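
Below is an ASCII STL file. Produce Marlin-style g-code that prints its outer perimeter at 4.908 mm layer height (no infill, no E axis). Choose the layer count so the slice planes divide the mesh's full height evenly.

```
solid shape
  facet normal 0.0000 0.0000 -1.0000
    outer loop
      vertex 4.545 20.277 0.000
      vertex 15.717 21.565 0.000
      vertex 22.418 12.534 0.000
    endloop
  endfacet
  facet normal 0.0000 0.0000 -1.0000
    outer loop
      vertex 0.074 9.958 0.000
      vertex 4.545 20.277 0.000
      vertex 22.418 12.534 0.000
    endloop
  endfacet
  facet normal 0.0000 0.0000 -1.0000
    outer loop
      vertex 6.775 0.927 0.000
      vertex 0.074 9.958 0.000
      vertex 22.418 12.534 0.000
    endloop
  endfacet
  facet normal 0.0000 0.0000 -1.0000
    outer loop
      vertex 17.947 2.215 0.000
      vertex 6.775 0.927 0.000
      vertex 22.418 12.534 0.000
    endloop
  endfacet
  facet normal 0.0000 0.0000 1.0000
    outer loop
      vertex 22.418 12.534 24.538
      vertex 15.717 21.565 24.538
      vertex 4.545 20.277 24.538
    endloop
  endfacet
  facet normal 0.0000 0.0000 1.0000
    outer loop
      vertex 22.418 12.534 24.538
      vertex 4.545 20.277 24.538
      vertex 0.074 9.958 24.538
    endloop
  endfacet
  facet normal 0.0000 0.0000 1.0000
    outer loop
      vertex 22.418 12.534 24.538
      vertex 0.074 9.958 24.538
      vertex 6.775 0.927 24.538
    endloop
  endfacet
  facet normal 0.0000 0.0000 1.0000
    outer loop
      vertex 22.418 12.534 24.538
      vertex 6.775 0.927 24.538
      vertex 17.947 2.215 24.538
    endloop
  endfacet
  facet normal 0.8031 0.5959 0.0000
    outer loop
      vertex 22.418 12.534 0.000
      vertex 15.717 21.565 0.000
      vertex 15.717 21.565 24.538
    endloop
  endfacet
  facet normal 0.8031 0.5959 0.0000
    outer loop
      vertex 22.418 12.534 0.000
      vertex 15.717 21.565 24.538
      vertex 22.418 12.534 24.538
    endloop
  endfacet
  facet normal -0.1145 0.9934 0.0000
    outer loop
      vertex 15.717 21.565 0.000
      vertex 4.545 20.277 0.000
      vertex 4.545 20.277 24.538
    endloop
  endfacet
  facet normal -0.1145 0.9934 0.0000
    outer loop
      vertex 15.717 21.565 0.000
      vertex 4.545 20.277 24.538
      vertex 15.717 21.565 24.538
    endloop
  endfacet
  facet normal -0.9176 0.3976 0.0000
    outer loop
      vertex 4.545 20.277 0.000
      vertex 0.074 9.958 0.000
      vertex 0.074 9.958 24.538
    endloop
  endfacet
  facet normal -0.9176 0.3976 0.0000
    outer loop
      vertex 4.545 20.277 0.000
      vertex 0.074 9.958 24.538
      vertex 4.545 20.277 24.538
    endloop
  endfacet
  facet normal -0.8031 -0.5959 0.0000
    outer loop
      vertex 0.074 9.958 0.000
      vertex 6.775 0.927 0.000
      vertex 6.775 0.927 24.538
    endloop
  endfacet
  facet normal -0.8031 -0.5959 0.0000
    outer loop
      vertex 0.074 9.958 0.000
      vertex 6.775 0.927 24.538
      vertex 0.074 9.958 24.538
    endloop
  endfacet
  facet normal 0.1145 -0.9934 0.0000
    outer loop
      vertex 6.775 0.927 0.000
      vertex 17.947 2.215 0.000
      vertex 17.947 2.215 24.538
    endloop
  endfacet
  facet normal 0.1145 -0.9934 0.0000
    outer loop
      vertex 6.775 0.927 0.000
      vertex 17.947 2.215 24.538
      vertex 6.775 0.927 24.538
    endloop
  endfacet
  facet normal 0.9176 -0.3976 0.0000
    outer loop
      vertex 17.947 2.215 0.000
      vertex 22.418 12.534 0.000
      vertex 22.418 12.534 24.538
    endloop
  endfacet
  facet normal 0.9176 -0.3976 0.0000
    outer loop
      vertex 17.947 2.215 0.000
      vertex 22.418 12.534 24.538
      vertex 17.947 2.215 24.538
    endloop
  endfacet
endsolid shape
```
; perimeter-only toolpath
G21 ; units = mm
G90 ; absolute positioning
G28 ; home
; layer 1
G0 Z4.908
G0 X22.418 Y12.534
G1 X15.717 Y21.565
G1 X4.545 Y20.277
G1 X0.074 Y9.958
G1 X6.775 Y0.927
G1 X17.947 Y2.215
G1 X22.418 Y12.534
; layer 2
G0 Z9.815
G0 X22.418 Y12.534
G1 X15.717 Y21.565
G1 X4.545 Y20.277
G1 X0.074 Y9.958
G1 X6.775 Y0.927
G1 X17.947 Y2.215
G1 X22.418 Y12.534
; layer 3
G0 Z14.723
G0 X22.418 Y12.534
G1 X15.717 Y21.565
G1 X4.545 Y20.277
G1 X0.074 Y9.958
G1 X6.775 Y0.927
G1 X17.947 Y2.215
G1 X22.418 Y12.534
; layer 4
G0 Z19.630
G0 X22.418 Y12.534
G1 X15.717 Y21.565
G1 X4.545 Y20.277
G1 X0.074 Y9.958
G1 X6.775 Y0.927
G1 X17.947 Y2.215
G1 X22.418 Y12.534
; layer 5
G0 Z24.538
G0 X22.418 Y12.534
G1 X15.717 Y21.565
G1 X4.545 Y20.277
G1 X0.074 Y9.958
G1 X6.775 Y0.927
G1 X17.947 Y2.215
G1 X22.418 Y12.534
M2 ; end

The solid is a regular 6-sided prism (a cylinder approximated with 6 flat sides), circumscribed radius ≈ 11.2 mm, height ≈ 24.5 mm. Slicing at Δz = 4.908 mm — 5 equal slices spanning the solid's height, so layer i sits at z = i·h/5 — gives 5 non-empty perimeters. Each is a 6-segment closed polygon; G0 lifts to the layer z and rapids to the start vertex, then G1 traces the edges.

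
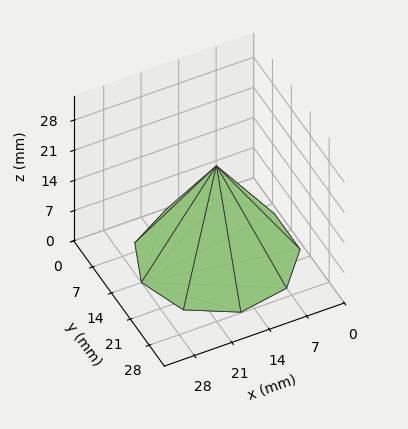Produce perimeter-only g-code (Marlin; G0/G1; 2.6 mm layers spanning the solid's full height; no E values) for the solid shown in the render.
Reading the render: the shape is a regular 9-sided pyramid, base circumscribed radius ≈ 14 mm, apex at z ≈ 21 mm (dimensions read to the nearest mm from the axis ticks). For the g-code, the solid's height is divided into equal slices at the stated Δz and each level perimeter traced with G1 moves after a G0 lift.

; perimeter-only toolpath
G21 ; units = mm
G90 ; absolute positioning
G28 ; home
; layer 1
G0 Z2.6
G0 X26.2 Y14.0
G1 X23.4 Y21.9
G1 X16.1 Y26.1
G1 X7.9 Y24.6
G1 X2.5 Y18.2
G1 X2.5 Y9.8
G1 X7.9 Y3.4
G1 X16.1 Y1.9
G1 X23.4 Y6.1
G1 X26.2 Y14.0
; layer 2
G0 Z5.2
G0 X24.5 Y14.0
G1 X22.0 Y20.8
G1 X15.8 Y24.4
G1 X8.8 Y23.1
G1 X4.1 Y17.6
G1 X4.1 Y10.4
G1 X8.8 Y4.9
G1 X15.8 Y3.6
G1 X22.0 Y7.2
G1 X24.5 Y14.0
; layer 3
G0 Z7.9
G0 X22.8 Y14.0
G1 X20.7 Y19.6
G1 X15.5 Y22.6
G1 X9.6 Y21.6
G1 X5.8 Y17.0
G1 X5.8 Y11.0
G1 X9.6 Y6.4
G1 X15.5 Y5.4
G1 X20.7 Y8.4
G1 X22.8 Y14.0
; layer 4
G0 Z10.5
G0 X21.0 Y14.0
G1 X19.4 Y18.5
G1 X15.2 Y20.9
G1 X10.5 Y20.1
G1 X7.4 Y16.4
G1 X7.4 Y11.6
G1 X10.5 Y8.0
G1 X15.2 Y7.1
G1 X19.4 Y9.5
G1 X21.0 Y14.0
; layer 5
G0 Z13.1
G0 X19.2 Y14.0
G1 X18.0 Y17.4
G1 X14.9 Y19.2
G1 X11.4 Y18.5
G1 X9.1 Y15.8
G1 X9.1 Y12.2
G1 X11.4 Y9.5
G1 X14.9 Y8.8
G1 X18.0 Y10.6
G1 X19.2 Y14.0
; layer 6
G0 Z15.8
G0 X17.5 Y14.0
G1 X16.7 Y16.2
G1 X14.6 Y17.4
G1 X12.2 Y17.0
G1 X10.7 Y15.2
G1 X10.7 Y12.8
G1 X12.2 Y11.0
G1 X14.6 Y10.6
G1 X16.7 Y11.8
G1 X17.5 Y14.0
; layer 7
G0 Z18.4
G0 X15.8 Y14.0
G1 X15.3 Y15.1
G1 X14.3 Y15.7
G1 X13.1 Y15.5
G1 X12.3 Y14.6
G1 X12.3 Y13.4
G1 X13.1 Y12.5
G1 X14.3 Y12.3
G1 X15.3 Y12.9
G1 X15.8 Y14.0
M2 ; end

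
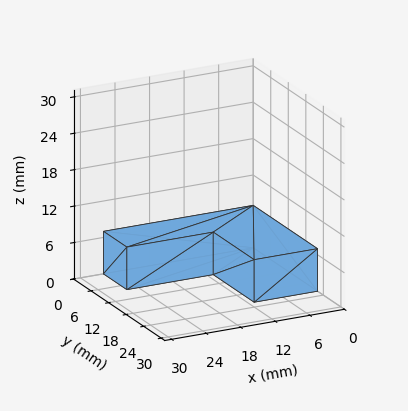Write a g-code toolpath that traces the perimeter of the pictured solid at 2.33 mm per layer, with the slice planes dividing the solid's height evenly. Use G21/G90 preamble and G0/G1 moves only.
Reading the render: the shape is an L-shaped prism: outer 26 × 22 mm, arm thicknesses ≈ 8 mm (horizontal) and 11 mm (vertical), extruded 7 mm in z (dimensions read to the nearest mm from the axis ticks). For the g-code, the solid's height is divided into equal slices at the stated Δz and each level perimeter traced with G1 moves after a G0 lift.

; perimeter-only toolpath
G21 ; units = mm
G90 ; absolute positioning
G28 ; home
; layer 1
G0 Z2.33
G0 X0.00 Y0.00
G1 X26.00 Y0.00
G1 X26.00 Y8.00
G1 X11.00 Y8.00
G1 X11.00 Y22.00
G1 X0.00 Y22.00
G1 X0.00 Y0.00
; layer 2
G0 Z4.67
G0 X0.00 Y0.00
G1 X26.00 Y0.00
G1 X26.00 Y8.00
G1 X11.00 Y8.00
G1 X11.00 Y22.00
G1 X0.00 Y22.00
G1 X0.00 Y0.00
; layer 3
G0 Z7.00
G0 X0.00 Y0.00
G1 X26.00 Y0.00
G1 X26.00 Y8.00
G1 X11.00 Y8.00
G1 X11.00 Y22.00
G1 X0.00 Y22.00
G1 X0.00 Y0.00
M2 ; end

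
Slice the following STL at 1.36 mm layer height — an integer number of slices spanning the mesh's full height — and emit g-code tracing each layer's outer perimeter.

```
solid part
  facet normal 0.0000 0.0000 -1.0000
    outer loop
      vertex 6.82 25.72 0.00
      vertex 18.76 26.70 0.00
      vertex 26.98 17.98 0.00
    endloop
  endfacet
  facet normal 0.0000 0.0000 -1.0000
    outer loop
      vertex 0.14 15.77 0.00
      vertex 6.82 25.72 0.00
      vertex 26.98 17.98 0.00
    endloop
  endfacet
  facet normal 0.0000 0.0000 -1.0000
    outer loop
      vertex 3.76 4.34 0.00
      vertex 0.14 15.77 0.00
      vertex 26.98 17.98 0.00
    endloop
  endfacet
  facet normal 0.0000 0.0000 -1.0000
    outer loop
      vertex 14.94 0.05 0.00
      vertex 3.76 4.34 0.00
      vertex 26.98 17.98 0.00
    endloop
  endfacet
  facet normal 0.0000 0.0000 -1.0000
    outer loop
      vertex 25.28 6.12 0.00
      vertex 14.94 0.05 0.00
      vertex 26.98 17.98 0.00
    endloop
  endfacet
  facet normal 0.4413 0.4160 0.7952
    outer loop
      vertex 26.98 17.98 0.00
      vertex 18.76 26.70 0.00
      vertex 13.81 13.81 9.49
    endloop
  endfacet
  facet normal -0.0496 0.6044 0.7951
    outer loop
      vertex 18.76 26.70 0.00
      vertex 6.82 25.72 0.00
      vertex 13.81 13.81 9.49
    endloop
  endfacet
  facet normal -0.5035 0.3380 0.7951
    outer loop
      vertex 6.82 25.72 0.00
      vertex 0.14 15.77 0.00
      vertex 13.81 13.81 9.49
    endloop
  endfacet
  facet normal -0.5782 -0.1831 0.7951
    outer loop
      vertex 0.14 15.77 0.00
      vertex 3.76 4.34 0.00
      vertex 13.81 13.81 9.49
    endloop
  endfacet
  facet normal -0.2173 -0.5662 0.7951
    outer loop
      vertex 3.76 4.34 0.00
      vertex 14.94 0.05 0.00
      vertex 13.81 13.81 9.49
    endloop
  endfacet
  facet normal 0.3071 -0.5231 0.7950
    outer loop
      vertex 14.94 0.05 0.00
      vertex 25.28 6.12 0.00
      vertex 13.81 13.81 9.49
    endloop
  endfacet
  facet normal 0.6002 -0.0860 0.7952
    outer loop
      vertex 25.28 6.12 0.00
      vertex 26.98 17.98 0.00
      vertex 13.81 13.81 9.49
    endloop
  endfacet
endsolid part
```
; perimeter-only toolpath
G21 ; units = mm
G90 ; absolute positioning
G28 ; home
; layer 1
G0 Z1.36
G0 X25.10 Y17.38
G1 X18.05 Y24.86
G1 X7.82 Y24.02
G1 X2.09 Y15.49
G1 X5.20 Y5.69
G1 X14.78 Y2.02
G1 X23.64 Y7.22
G1 X25.10 Y17.38
; layer 2
G0 Z2.71
G0 X23.22 Y16.79
G1 X17.35 Y23.02
G1 X8.82 Y22.32
G1 X4.05 Y15.21
G1 X6.63 Y7.05
G1 X14.62 Y3.98
G1 X22.00 Y8.32
G1 X23.22 Y16.79
; layer 3
G0 Z4.07
G0 X21.34 Y16.19
G1 X16.64 Y21.18
G1 X9.82 Y20.62
G1 X6.00 Y14.93
G1 X8.07 Y8.40
G1 X14.46 Y5.95
G1 X20.36 Y9.42
G1 X21.34 Y16.19
; layer 4
G0 Z5.42
G0 X19.45 Y15.60
G1 X15.93 Y19.33
G1 X10.81 Y18.91
G1 X7.95 Y14.65
G1 X9.50 Y9.75
G1 X14.29 Y7.91
G1 X18.73 Y10.51
G1 X19.45 Y15.60
; layer 5
G0 Z6.78
G0 X17.57 Y15.00
G1 X15.22 Y17.49
G1 X11.81 Y17.21
G1 X9.90 Y14.37
G1 X10.94 Y11.10
G1 X14.13 Y9.88
G1 X17.09 Y11.61
G1 X17.57 Y15.00
; layer 6
G0 Z8.13
G0 X15.69 Y14.41
G1 X14.52 Y15.65
G1 X12.81 Y15.51
G1 X11.86 Y14.09
G1 X12.37 Y12.46
G1 X13.97 Y11.84
G1 X15.45 Y12.71
G1 X15.69 Y14.41
M2 ; end

The solid is a regular 7-sided pyramid, base circumscribed radius ≈ 13.8 mm, apex at z ≈ 9.49 mm. Slicing at Δz = 1.36 mm — 7 equal slices spanning the solid's height, so layer i sits at z = i·h/7 — gives 6 non-empty perimeters. Each is a 7-segment closed polygon; G0 lifts to the layer z and rapids to the start vertex, then G1 traces the edges. The cross-section shrinks linearly with z (the slice at the apex is degenerate and omitted).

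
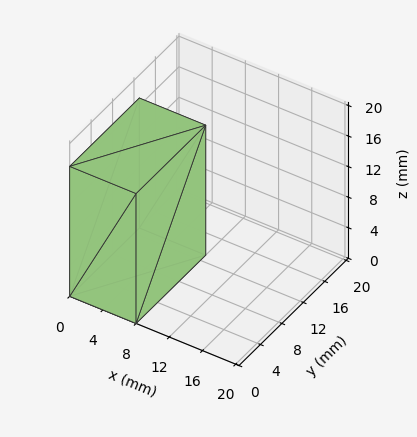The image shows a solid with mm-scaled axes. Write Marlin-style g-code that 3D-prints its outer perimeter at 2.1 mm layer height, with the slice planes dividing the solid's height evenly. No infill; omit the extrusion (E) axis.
Reading the render: the shape is a rectangular box, roughly 8 × 13 mm footprint and 17 mm tall (dimensions read to the nearest mm from the axis ticks). For the g-code, the solid's height is divided into equal slices at the stated Δz and each level perimeter traced with G1 moves after a G0 lift.

; perimeter-only toolpath
G21 ; units = mm
G90 ; absolute positioning
G28 ; home
; layer 1
G0 Z2.1
G0 X0.0 Y0.0
G1 X8.0 Y0.0
G1 X8.0 Y13.0
G1 X0.0 Y13.0
G1 X0.0 Y0.0
; layer 2
G0 Z4.2
G0 X0.0 Y0.0
G1 X8.0 Y0.0
G1 X8.0 Y13.0
G1 X0.0 Y13.0
G1 X0.0 Y0.0
; layer 3
G0 Z6.4
G0 X0.0 Y0.0
G1 X8.0 Y0.0
G1 X8.0 Y13.0
G1 X0.0 Y13.0
G1 X0.0 Y0.0
; layer 4
G0 Z8.5
G0 X0.0 Y0.0
G1 X8.0 Y0.0
G1 X8.0 Y13.0
G1 X0.0 Y13.0
G1 X0.0 Y0.0
; layer 5
G0 Z10.6
G0 X0.0 Y0.0
G1 X8.0 Y0.0
G1 X8.0 Y13.0
G1 X0.0 Y13.0
G1 X0.0 Y0.0
; layer 6
G0 Z12.8
G0 X0.0 Y0.0
G1 X8.0 Y0.0
G1 X8.0 Y13.0
G1 X0.0 Y13.0
G1 X0.0 Y0.0
; layer 7
G0 Z14.9
G0 X0.0 Y0.0
G1 X8.0 Y0.0
G1 X8.0 Y13.0
G1 X0.0 Y13.0
G1 X0.0 Y0.0
; layer 8
G0 Z17.0
G0 X0.0 Y0.0
G1 X8.0 Y0.0
G1 X8.0 Y13.0
G1 X0.0 Y13.0
G1 X0.0 Y0.0
M2 ; end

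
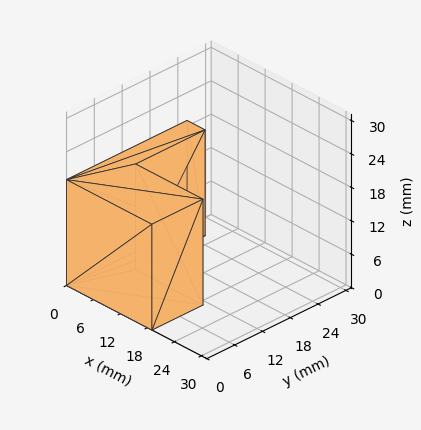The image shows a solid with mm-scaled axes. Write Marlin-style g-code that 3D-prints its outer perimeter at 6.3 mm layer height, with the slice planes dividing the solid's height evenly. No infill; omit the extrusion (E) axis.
Reading the render: the shape is an L-shaped prism: outer 19 × 26 mm, arm thicknesses ≈ 11 mm (horizontal) and 4 mm (vertical), extruded 19 mm in z (dimensions read to the nearest mm from the axis ticks). For the g-code, the solid's height is divided into equal slices at the stated Δz and each level perimeter traced with G1 moves after a G0 lift.

; perimeter-only toolpath
G21 ; units = mm
G90 ; absolute positioning
G28 ; home
; layer 1
G0 Z6.3
G0 X0.0 Y0.0
G1 X19.0 Y0.0
G1 X19.0 Y11.0
G1 X4.0 Y11.0
G1 X4.0 Y26.0
G1 X0.0 Y26.0
G1 X0.0 Y0.0
; layer 2
G0 Z12.7
G0 X0.0 Y0.0
G1 X19.0 Y0.0
G1 X19.0 Y11.0
G1 X4.0 Y11.0
G1 X4.0 Y26.0
G1 X0.0 Y26.0
G1 X0.0 Y0.0
; layer 3
G0 Z19.0
G0 X0.0 Y0.0
G1 X19.0 Y0.0
G1 X19.0 Y11.0
G1 X4.0 Y11.0
G1 X4.0 Y26.0
G1 X0.0 Y26.0
G1 X0.0 Y0.0
M2 ; end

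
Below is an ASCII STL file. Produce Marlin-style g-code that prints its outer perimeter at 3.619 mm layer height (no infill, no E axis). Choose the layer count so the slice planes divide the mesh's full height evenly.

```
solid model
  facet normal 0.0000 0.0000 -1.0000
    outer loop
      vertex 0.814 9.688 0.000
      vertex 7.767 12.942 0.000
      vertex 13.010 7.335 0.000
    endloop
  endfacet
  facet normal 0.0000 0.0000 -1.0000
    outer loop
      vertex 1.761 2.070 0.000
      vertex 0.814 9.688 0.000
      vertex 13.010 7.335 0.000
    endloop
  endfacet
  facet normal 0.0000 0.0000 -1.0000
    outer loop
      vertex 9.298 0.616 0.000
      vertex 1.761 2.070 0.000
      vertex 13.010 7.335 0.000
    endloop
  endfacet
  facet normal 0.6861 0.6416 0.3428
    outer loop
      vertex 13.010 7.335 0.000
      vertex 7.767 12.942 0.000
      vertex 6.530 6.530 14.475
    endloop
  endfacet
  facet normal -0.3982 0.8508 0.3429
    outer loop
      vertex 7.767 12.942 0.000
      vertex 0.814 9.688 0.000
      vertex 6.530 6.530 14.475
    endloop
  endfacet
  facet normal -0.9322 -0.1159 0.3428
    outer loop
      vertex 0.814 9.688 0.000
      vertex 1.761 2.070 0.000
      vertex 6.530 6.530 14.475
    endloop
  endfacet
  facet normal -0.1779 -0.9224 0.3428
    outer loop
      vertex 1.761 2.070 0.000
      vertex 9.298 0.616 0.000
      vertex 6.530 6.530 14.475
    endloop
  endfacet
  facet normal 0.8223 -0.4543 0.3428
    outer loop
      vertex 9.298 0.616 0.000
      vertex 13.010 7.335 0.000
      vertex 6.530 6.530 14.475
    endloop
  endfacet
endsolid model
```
; perimeter-only toolpath
G21 ; units = mm
G90 ; absolute positioning
G28 ; home
; layer 1
G0 Z3.619
G0 X11.390 Y7.134
G1 X7.458 Y11.339
G1 X2.243 Y8.899
G1 X2.953 Y3.185
G1 X8.606 Y2.095
G1 X11.390 Y7.134
; layer 2
G0 Z7.237
G0 X9.770 Y6.933
G1 X7.149 Y9.736
G1 X3.672 Y8.109
G1 X4.146 Y4.300
G1 X7.914 Y3.573
G1 X9.770 Y6.933
; layer 3
G0 Z10.856
G0 X8.150 Y6.731
G1 X6.839 Y8.133
G1 X5.101 Y7.319
G1 X5.338 Y5.415
G1 X7.222 Y5.051
G1 X8.150 Y6.731
M2 ; end

The solid is a regular 5-sided pyramid, base circumscribed radius ≈ 6.53 mm, apex at z ≈ 14.5 mm. Slicing at Δz = 3.619 mm — 4 equal slices spanning the solid's height, so layer i sits at z = i·h/4 — gives 3 non-empty perimeters. Each is a 5-segment closed polygon; G0 lifts to the layer z and rapids to the start vertex, then G1 traces the edges. The cross-section shrinks linearly with z (the slice at the apex is degenerate and omitted).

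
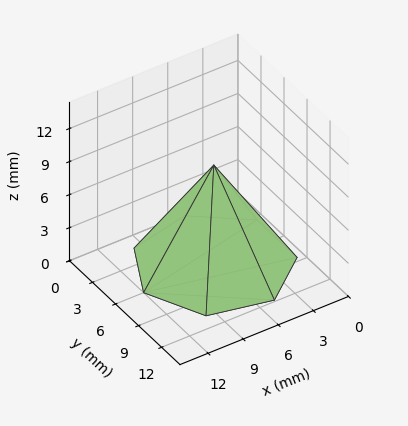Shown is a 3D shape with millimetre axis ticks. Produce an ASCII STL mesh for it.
Reading the render: the shape is a regular 7-sided pyramid, base circumscribed radius ≈ 6 mm, apex at z ≈ 9 mm (dimensions read to the nearest mm from the axis ticks). For the STL, each face is triangulated and given an outward normal.

solid part
  facet normal 0.0000 0.0000 -1.0000
    outer loop
      vertex 4.66 11.85 0.00
      vertex 9.74 10.69 0.00
      vertex 12.00 6.00 0.00
    endloop
  endfacet
  facet normal 0.0000 0.0000 -1.0000
    outer loop
      vertex 0.59 8.60 0.00
      vertex 4.66 11.85 0.00
      vertex 12.00 6.00 0.00
    endloop
  endfacet
  facet normal 0.0000 0.0000 -1.0000
    outer loop
      vertex 0.59 3.40 0.00
      vertex 0.59 8.60 0.00
      vertex 12.00 6.00 0.00
    endloop
  endfacet
  facet normal 0.0000 0.0000 -1.0000
    outer loop
      vertex 4.66 0.15 0.00
      vertex 0.59 3.40 0.00
      vertex 12.00 6.00 0.00
    endloop
  endfacet
  facet normal 0.0000 0.0000 -1.0000
    outer loop
      vertex 9.74 1.31 0.00
      vertex 4.66 0.15 0.00
      vertex 12.00 6.00 0.00
    endloop
  endfacet
  facet normal 0.7723 0.3721 0.5149
    outer loop
      vertex 12.00 6.00 0.00
      vertex 9.74 10.69 0.00
      vertex 6.00 6.00 9.00
    endloop
  endfacet
  facet normal 0.1908 0.8358 0.5148
    outer loop
      vertex 9.74 10.69 0.00
      vertex 4.66 11.85 0.00
      vertex 6.00 6.00 9.00
    endloop
  endfacet
  facet normal -0.5349 0.6698 0.5150
    outer loop
      vertex 4.66 11.85 0.00
      vertex 0.59 8.60 0.00
      vertex 6.00 6.00 9.00
    endloop
  endfacet
  facet normal -0.8571 0.0000 0.5152
    outer loop
      vertex 0.59 8.60 0.00
      vertex 0.59 3.40 0.00
      vertex 6.00 6.00 9.00
    endloop
  endfacet
  facet normal -0.5349 -0.6698 0.5150
    outer loop
      vertex 0.59 3.40 0.00
      vertex 4.66 0.15 0.00
      vertex 6.00 6.00 9.00
    endloop
  endfacet
  facet normal 0.1908 -0.8358 0.5148
    outer loop
      vertex 4.66 0.15 0.00
      vertex 9.74 1.31 0.00
      vertex 6.00 6.00 9.00
    endloop
  endfacet
  facet normal 0.7723 -0.3721 0.5149
    outer loop
      vertex 9.74 1.31 0.00
      vertex 12.00 6.00 0.00
      vertex 6.00 6.00 9.00
    endloop
  endfacet
endsolid part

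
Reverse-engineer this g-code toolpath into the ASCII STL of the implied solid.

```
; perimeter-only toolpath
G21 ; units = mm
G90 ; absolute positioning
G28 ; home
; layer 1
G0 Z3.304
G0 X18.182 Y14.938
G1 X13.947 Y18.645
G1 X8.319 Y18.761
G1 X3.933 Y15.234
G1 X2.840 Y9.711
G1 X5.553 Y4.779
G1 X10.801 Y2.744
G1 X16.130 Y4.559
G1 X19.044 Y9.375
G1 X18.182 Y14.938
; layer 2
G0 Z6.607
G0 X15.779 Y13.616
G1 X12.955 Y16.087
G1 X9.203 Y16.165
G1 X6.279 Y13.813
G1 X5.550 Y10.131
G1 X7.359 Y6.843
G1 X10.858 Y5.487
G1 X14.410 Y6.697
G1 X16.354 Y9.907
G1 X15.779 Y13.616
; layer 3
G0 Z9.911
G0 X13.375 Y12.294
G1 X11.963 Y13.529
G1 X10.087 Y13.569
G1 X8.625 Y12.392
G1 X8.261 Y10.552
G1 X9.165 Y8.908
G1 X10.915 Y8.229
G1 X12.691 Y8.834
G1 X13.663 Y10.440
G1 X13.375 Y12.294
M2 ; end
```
solid part
  facet normal 0.0000 0.0000 -1.0000
    outer loop
      vertex 7.434 21.358 0.000
      vertex 14.938 21.202 0.000
      vertex 20.586 16.260 0.000
    endloop
  endfacet
  facet normal 0.0000 0.0000 -1.0000
    outer loop
      vertex 1.586 16.654 0.000
      vertex 7.434 21.358 0.000
      vertex 20.586 16.260 0.000
    endloop
  endfacet
  facet normal 0.0000 0.0000 -1.0000
    outer loop
      vertex 0.129 9.291 0.000
      vertex 1.586 16.654 0.000
      vertex 20.586 16.260 0.000
    endloop
  endfacet
  facet normal 0.0000 0.0000 -1.0000
    outer loop
      vertex 3.746 2.715 0.000
      vertex 0.129 9.291 0.000
      vertex 20.586 16.260 0.000
    endloop
  endfacet
  facet normal 0.0000 0.0000 -1.0000
    outer loop
      vertex 10.744 0.002 0.000
      vertex 3.746 2.715 0.000
      vertex 20.586 16.260 0.000
    endloop
  endfacet
  facet normal 0.0000 0.0000 -1.0000
    outer loop
      vertex 17.849 2.422 0.000
      vertex 10.744 0.002 0.000
      vertex 20.586 16.260 0.000
    endloop
  endfacet
  facet normal 0.0000 0.0000 -1.0000
    outer loop
      vertex 21.735 8.843 0.000
      vertex 17.849 2.422 0.000
      vertex 20.586 16.260 0.000
    endloop
  endfacet
  facet normal 0.5192 0.5933 0.6152
    outer loop
      vertex 20.586 16.260 0.000
      vertex 14.938 21.202 0.000
      vertex 10.972 10.972 13.214
    endloop
  endfacet
  facet normal 0.0164 0.7882 0.6152
    outer loop
      vertex 14.938 21.202 0.000
      vertex 7.434 21.358 0.000
      vertex 10.972 10.972 13.214
    endloop
  endfacet
  facet normal -0.4942 0.6143 0.6152
    outer loop
      vertex 7.434 21.358 0.000
      vertex 1.586 16.654 0.000
      vertex 10.972 10.972 13.214
    endloop
  endfacet
  facet normal -0.7734 0.1530 0.6152
    outer loop
      vertex 1.586 16.654 0.000
      vertex 0.129 9.291 0.000
      vertex 10.972 10.972 13.214
    endloop
  endfacet
  facet normal -0.6908 -0.3800 0.6152
    outer loop
      vertex 0.129 9.291 0.000
      vertex 3.746 2.715 0.000
      vertex 10.972 10.972 13.214
    endloop
  endfacet
  facet normal -0.2850 -0.7351 0.6152
    outer loop
      vertex 3.746 2.715 0.000
      vertex 10.744 0.002 0.000
      vertex 10.972 10.972 13.214
    endloop
  endfacet
  facet normal 0.2542 -0.7463 0.6152
    outer loop
      vertex 10.744 0.002 0.000
      vertex 17.849 2.422 0.000
      vertex 10.972 10.972 13.214
    endloop
  endfacet
  facet normal 0.6745 -0.4082 0.6152
    outer loop
      vertex 17.849 2.422 0.000
      vertex 21.735 8.843 0.000
      vertex 10.972 10.972 13.214
    endloop
  endfacet
  facet normal 0.7791 0.1207 0.6152
    outer loop
      vertex 21.735 8.843 0.000
      vertex 20.586 16.260 0.000
      vertex 10.972 10.972 13.214
    endloop
  endfacet
endsolid part

The G0 Z moves step by Δz≈3.304 mm. The G1 loops shrink linearly with z, so the solid tapers from its base footprint up to z≈13.2. Closing with a flat bottom cap and the tapered top and triangulating gives 16 facets — a regular 9-sided pyramid, base circumscribed radius ≈ 11 mm, apex at z ≈ 13.2 mm.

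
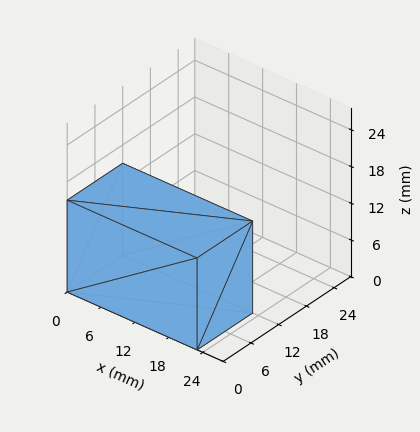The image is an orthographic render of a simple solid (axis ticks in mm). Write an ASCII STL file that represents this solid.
Reading the render: the shape is a rectangular box, roughly 23 × 12 mm footprint and 15 mm tall (dimensions read to the nearest mm from the axis ticks). For the STL, each face is triangulated and given an outward normal.

solid part
  facet normal 0.0000 0.0000 -1.0000
    outer loop
      vertex 23.00 12.00 0.00
      vertex 23.00 0.00 0.00
      vertex 0.00 0.00 0.00
    endloop
  endfacet
  facet normal 0.0000 0.0000 -1.0000
    outer loop
      vertex 0.00 12.00 0.00
      vertex 23.00 12.00 0.00
      vertex 0.00 0.00 0.00
    endloop
  endfacet
  facet normal 0.0000 0.0000 1.0000
    outer loop
      vertex 0.00 0.00 15.00
      vertex 23.00 0.00 15.00
      vertex 23.00 12.00 15.00
    endloop
  endfacet
  facet normal 0.0000 0.0000 1.0000
    outer loop
      vertex 0.00 0.00 15.00
      vertex 23.00 12.00 15.00
      vertex 0.00 12.00 15.00
    endloop
  endfacet
  facet normal 0.0000 -1.0000 0.0000
    outer loop
      vertex 0.00 0.00 0.00
      vertex 23.00 0.00 0.00
      vertex 23.00 0.00 15.00
    endloop
  endfacet
  facet normal 0.0000 -1.0000 0.0000
    outer loop
      vertex 0.00 0.00 0.00
      vertex 23.00 0.00 15.00
      vertex 0.00 0.00 15.00
    endloop
  endfacet
  facet normal 0.0000 1.0000 0.0000
    outer loop
      vertex 23.00 12.00 15.00
      vertex 23.00 12.00 0.00
      vertex 0.00 12.00 0.00
    endloop
  endfacet
  facet normal 0.0000 1.0000 0.0000
    outer loop
      vertex 0.00 12.00 15.00
      vertex 23.00 12.00 15.00
      vertex 0.00 12.00 0.00
    endloop
  endfacet
  facet normal -1.0000 0.0000 0.0000
    outer loop
      vertex 0.00 12.00 15.00
      vertex 0.00 12.00 0.00
      vertex 0.00 0.00 0.00
    endloop
  endfacet
  facet normal -1.0000 0.0000 0.0000
    outer loop
      vertex 0.00 0.00 15.00
      vertex 0.00 12.00 15.00
      vertex 0.00 0.00 0.00
    endloop
  endfacet
  facet normal 1.0000 0.0000 0.0000
    outer loop
      vertex 23.00 0.00 0.00
      vertex 23.00 12.00 0.00
      vertex 23.00 12.00 15.00
    endloop
  endfacet
  facet normal 1.0000 0.0000 0.0000
    outer loop
      vertex 23.00 0.00 0.00
      vertex 23.00 12.00 15.00
      vertex 23.00 0.00 15.00
    endloop
  endfacet
endsolid part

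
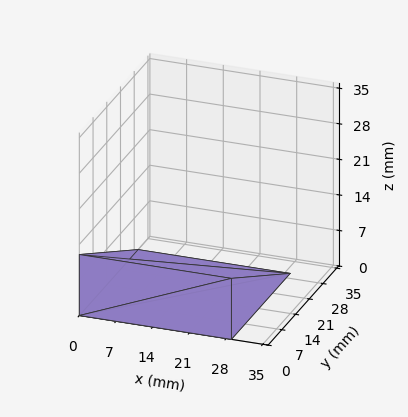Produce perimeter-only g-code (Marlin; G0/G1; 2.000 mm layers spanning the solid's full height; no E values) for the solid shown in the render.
Reading the render: the shape is a wedge (ramp): 29 × 30 mm base, rising to 12 mm along the y=0 edge and sloping linearly to z=0 at y=30 (dimensions read to the nearest mm from the axis ticks). For the g-code, the solid's height is divided into equal slices at the stated Δz and each level perimeter traced with G1 moves after a G0 lift.

; perimeter-only toolpath
G21 ; units = mm
G90 ; absolute positioning
G28 ; home
; layer 1
G0 Z2.000
G0 X0.000 Y0.000
G1 X29.000 Y0.000
G1 X29.000 Y25.000
G1 X0.000 Y25.000
G1 X0.000 Y0.000
; layer 2
G0 Z4.000
G0 X0.000 Y0.000
G1 X29.000 Y0.000
G1 X29.000 Y20.000
G1 X0.000 Y20.000
G1 X0.000 Y0.000
; layer 3
G0 Z6.000
G0 X0.000 Y0.000
G1 X29.000 Y0.000
G1 X29.000 Y15.000
G1 X0.000 Y15.000
G1 X0.000 Y0.000
; layer 4
G0 Z8.000
G0 X0.000 Y0.000
G1 X29.000 Y0.000
G1 X29.000 Y10.000
G1 X0.000 Y10.000
G1 X0.000 Y0.000
; layer 5
G0 Z10.000
G0 X0.000 Y0.000
G1 X29.000 Y0.000
G1 X29.000 Y5.000
G1 X0.000 Y5.000
G1 X0.000 Y0.000
M2 ; end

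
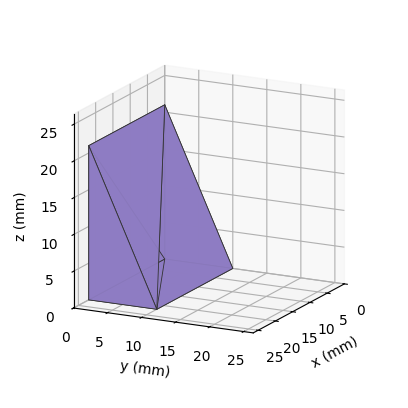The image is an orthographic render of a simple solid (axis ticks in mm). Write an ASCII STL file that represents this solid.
Reading the render: the shape is a wedge (ramp): 22 × 10 mm base, rising to 21 mm along the y=0 edge and sloping linearly to z=0 at y=10 (dimensions read to the nearest mm from the axis ticks). For the STL, each face is triangulated and given an outward normal.

solid part
  facet normal 0.0000 0.0000 -1.0000
    outer loop
      vertex 22.000 10.000 0.000
      vertex 22.000 0.000 0.000
      vertex 0.000 0.000 0.000
    endloop
  endfacet
  facet normal 0.0000 0.0000 -1.0000
    outer loop
      vertex 0.000 10.000 0.000
      vertex 22.000 10.000 0.000
      vertex 0.000 0.000 0.000
    endloop
  endfacet
  facet normal 0.0000 -1.0000 0.0000
    outer loop
      vertex 0.000 0.000 0.000
      vertex 22.000 0.000 0.000
      vertex 22.000 0.000 21.000
    endloop
  endfacet
  facet normal 0.0000 -1.0000 0.0000
    outer loop
      vertex 0.000 0.000 0.000
      vertex 22.000 0.000 21.000
      vertex 0.000 0.000 21.000
    endloop
  endfacet
  facet normal 0.0000 0.9029 0.4299
    outer loop
      vertex 0.000 0.000 21.000
      vertex 22.000 0.000 21.000
      vertex 22.000 10.000 0.000
    endloop
  endfacet
  facet normal 0.0000 0.9029 0.4299
    outer loop
      vertex 0.000 0.000 21.000
      vertex 22.000 10.000 0.000
      vertex 0.000 10.000 0.000
    endloop
  endfacet
  facet normal -1.0000 0.0000 0.0000
    outer loop
      vertex 0.000 0.000 21.000
      vertex 0.000 10.000 0.000
      vertex 0.000 0.000 0.000
    endloop
  endfacet
  facet normal 1.0000 0.0000 0.0000
    outer loop
      vertex 22.000 0.000 0.000
      vertex 22.000 10.000 0.000
      vertex 22.000 0.000 21.000
    endloop
  endfacet
endsolid part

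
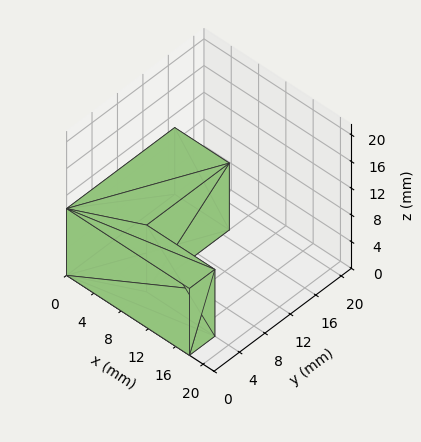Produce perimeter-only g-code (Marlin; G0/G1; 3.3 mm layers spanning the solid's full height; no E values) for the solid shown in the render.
Reading the render: the shape is an L-shaped prism: outer 18 × 17 mm, arm thicknesses ≈ 4 mm (horizontal) and 8 mm (vertical), extruded 10 mm in z (dimensions read to the nearest mm from the axis ticks). For the g-code, the solid's height is divided into equal slices at the stated Δz and each level perimeter traced with G1 moves after a G0 lift.

; perimeter-only toolpath
G21 ; units = mm
G90 ; absolute positioning
G28 ; home
; layer 1
G0 Z3.3
G0 X0.0 Y0.0
G1 X18.0 Y0.0
G1 X18.0 Y4.0
G1 X8.0 Y4.0
G1 X8.0 Y17.0
G1 X0.0 Y17.0
G1 X0.0 Y0.0
; layer 2
G0 Z6.7
G0 X0.0 Y0.0
G1 X18.0 Y0.0
G1 X18.0 Y4.0
G1 X8.0 Y4.0
G1 X8.0 Y17.0
G1 X0.0 Y17.0
G1 X0.0 Y0.0
; layer 3
G0 Z10.0
G0 X0.0 Y0.0
G1 X18.0 Y0.0
G1 X18.0 Y4.0
G1 X8.0 Y4.0
G1 X8.0 Y17.0
G1 X0.0 Y17.0
G1 X0.0 Y0.0
M2 ; end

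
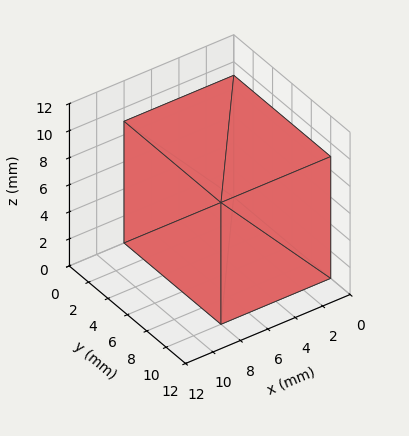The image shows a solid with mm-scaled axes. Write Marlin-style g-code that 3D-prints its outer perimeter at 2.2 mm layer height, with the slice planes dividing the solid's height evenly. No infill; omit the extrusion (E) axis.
Reading the render: the shape is a rectangular box, roughly 8 × 10 mm footprint and 9 mm tall (dimensions read to the nearest mm from the axis ticks). For the g-code, the solid's height is divided into equal slices at the stated Δz and each level perimeter traced with G1 moves after a G0 lift.

; perimeter-only toolpath
G21 ; units = mm
G90 ; absolute positioning
G28 ; home
; layer 1
G0 Z2.2
G0 X0.0 Y0.0
G1 X8.0 Y0.0
G1 X8.0 Y10.0
G1 X0.0 Y10.0
G1 X0.0 Y0.0
; layer 2
G0 Z4.5
G0 X0.0 Y0.0
G1 X8.0 Y0.0
G1 X8.0 Y10.0
G1 X0.0 Y10.0
G1 X0.0 Y0.0
; layer 3
G0 Z6.8
G0 X0.0 Y0.0
G1 X8.0 Y0.0
G1 X8.0 Y10.0
G1 X0.0 Y10.0
G1 X0.0 Y0.0
; layer 4
G0 Z9.0
G0 X0.0 Y0.0
G1 X8.0 Y0.0
G1 X8.0 Y10.0
G1 X0.0 Y10.0
G1 X0.0 Y0.0
M2 ; end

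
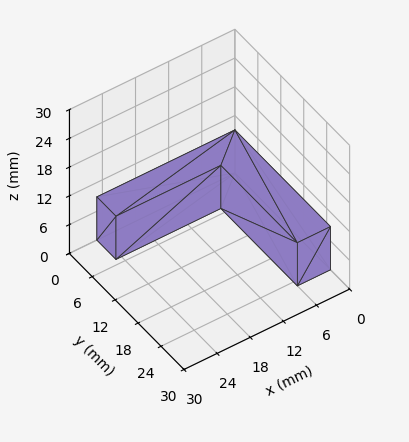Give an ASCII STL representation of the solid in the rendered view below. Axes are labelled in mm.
Reading the render: the shape is an L-shaped prism: outer 25 × 25 mm, arm thicknesses ≈ 5 mm (horizontal) and 6 mm (vertical), extruded 9 mm in z (dimensions read to the nearest mm from the axis ticks). For the STL, each face is triangulated and given an outward normal.

solid part
  facet normal 0.0000 0.0000 -1.0000
    outer loop
      vertex 25.000 5.000 0.000
      vertex 25.000 0.000 0.000
      vertex 0.000 0.000 0.000
    endloop
  endfacet
  facet normal 0.0000 0.0000 -1.0000
    outer loop
      vertex 6.000 5.000 0.000
      vertex 25.000 5.000 0.000
      vertex 0.000 0.000 0.000
    endloop
  endfacet
  facet normal 0.0000 0.0000 -1.0000
    outer loop
      vertex 6.000 25.000 0.000
      vertex 6.000 5.000 0.000
      vertex 0.000 0.000 0.000
    endloop
  endfacet
  facet normal 0.0000 0.0000 -1.0000
    outer loop
      vertex 0.000 25.000 0.000
      vertex 6.000 25.000 0.000
      vertex 0.000 0.000 0.000
    endloop
  endfacet
  facet normal 0.0000 0.0000 1.0000
    outer loop
      vertex 0.000 0.000 9.000
      vertex 25.000 0.000 9.000
      vertex 25.000 5.000 9.000
    endloop
  endfacet
  facet normal 0.0000 0.0000 1.0000
    outer loop
      vertex 0.000 0.000 9.000
      vertex 25.000 5.000 9.000
      vertex 6.000 5.000 9.000
    endloop
  endfacet
  facet normal 0.0000 0.0000 1.0000
    outer loop
      vertex 0.000 0.000 9.000
      vertex 6.000 5.000 9.000
      vertex 6.000 25.000 9.000
    endloop
  endfacet
  facet normal 0.0000 0.0000 1.0000
    outer loop
      vertex 0.000 0.000 9.000
      vertex 6.000 25.000 9.000
      vertex 0.000 25.000 9.000
    endloop
  endfacet
  facet normal 0.0000 -1.0000 0.0000
    outer loop
      vertex 0.000 0.000 0.000
      vertex 25.000 0.000 0.000
      vertex 25.000 0.000 9.000
    endloop
  endfacet
  facet normal 0.0000 -1.0000 0.0000
    outer loop
      vertex 0.000 0.000 0.000
      vertex 25.000 0.000 9.000
      vertex 0.000 0.000 9.000
    endloop
  endfacet
  facet normal 1.0000 0.0000 0.0000
    outer loop
      vertex 25.000 0.000 0.000
      vertex 25.000 5.000 0.000
      vertex 25.000 5.000 9.000
    endloop
  endfacet
  facet normal 1.0000 0.0000 0.0000
    outer loop
      vertex 25.000 0.000 0.000
      vertex 25.000 5.000 9.000
      vertex 25.000 0.000 9.000
    endloop
  endfacet
  facet normal 0.0000 1.0000 0.0000
    outer loop
      vertex 25.000 5.000 0.000
      vertex 6.000 5.000 0.000
      vertex 6.000 5.000 9.000
    endloop
  endfacet
  facet normal 0.0000 1.0000 0.0000
    outer loop
      vertex 25.000 5.000 0.000
      vertex 6.000 5.000 9.000
      vertex 25.000 5.000 9.000
    endloop
  endfacet
  facet normal 1.0000 0.0000 0.0000
    outer loop
      vertex 6.000 5.000 0.000
      vertex 6.000 25.000 0.000
      vertex 6.000 25.000 9.000
    endloop
  endfacet
  facet normal 1.0000 0.0000 0.0000
    outer loop
      vertex 6.000 5.000 0.000
      vertex 6.000 25.000 9.000
      vertex 6.000 5.000 9.000
    endloop
  endfacet
  facet normal 0.0000 1.0000 0.0000
    outer loop
      vertex 6.000 25.000 0.000
      vertex 0.000 25.000 0.000
      vertex 0.000 25.000 9.000
    endloop
  endfacet
  facet normal 0.0000 1.0000 0.0000
    outer loop
      vertex 6.000 25.000 0.000
      vertex 0.000 25.000 9.000
      vertex 6.000 25.000 9.000
    endloop
  endfacet
  facet normal -1.0000 0.0000 0.0000
    outer loop
      vertex 0.000 25.000 0.000
      vertex 0.000 0.000 0.000
      vertex 0.000 0.000 9.000
    endloop
  endfacet
  facet normal -1.0000 0.0000 0.0000
    outer loop
      vertex 0.000 25.000 0.000
      vertex 0.000 0.000 9.000
      vertex 0.000 25.000 9.000
    endloop
  endfacet
endsolid part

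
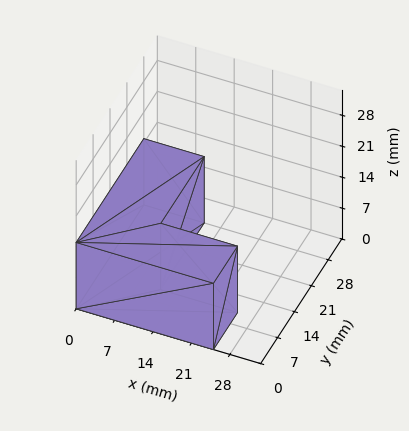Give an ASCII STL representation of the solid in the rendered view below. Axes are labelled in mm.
Reading the render: the shape is an L-shaped prism: outer 25 × 28 mm, arm thicknesses ≈ 10 mm (horizontal) and 11 mm (vertical), extruded 15 mm in z (dimensions read to the nearest mm from the axis ticks). For the STL, each face is triangulated and given an outward normal.

solid part
  facet normal 0.0000 0.0000 -1.0000
    outer loop
      vertex 25.00 10.00 0.00
      vertex 25.00 0.00 0.00
      vertex 0.00 0.00 0.00
    endloop
  endfacet
  facet normal 0.0000 0.0000 -1.0000
    outer loop
      vertex 11.00 10.00 0.00
      vertex 25.00 10.00 0.00
      vertex 0.00 0.00 0.00
    endloop
  endfacet
  facet normal 0.0000 0.0000 -1.0000
    outer loop
      vertex 11.00 28.00 0.00
      vertex 11.00 10.00 0.00
      vertex 0.00 0.00 0.00
    endloop
  endfacet
  facet normal 0.0000 0.0000 -1.0000
    outer loop
      vertex 0.00 28.00 0.00
      vertex 11.00 28.00 0.00
      vertex 0.00 0.00 0.00
    endloop
  endfacet
  facet normal 0.0000 0.0000 1.0000
    outer loop
      vertex 0.00 0.00 15.00
      vertex 25.00 0.00 15.00
      vertex 25.00 10.00 15.00
    endloop
  endfacet
  facet normal 0.0000 0.0000 1.0000
    outer loop
      vertex 0.00 0.00 15.00
      vertex 25.00 10.00 15.00
      vertex 11.00 10.00 15.00
    endloop
  endfacet
  facet normal 0.0000 0.0000 1.0000
    outer loop
      vertex 0.00 0.00 15.00
      vertex 11.00 10.00 15.00
      vertex 11.00 28.00 15.00
    endloop
  endfacet
  facet normal 0.0000 0.0000 1.0000
    outer loop
      vertex 0.00 0.00 15.00
      vertex 11.00 28.00 15.00
      vertex 0.00 28.00 15.00
    endloop
  endfacet
  facet normal 0.0000 -1.0000 0.0000
    outer loop
      vertex 0.00 0.00 0.00
      vertex 25.00 0.00 0.00
      vertex 25.00 0.00 15.00
    endloop
  endfacet
  facet normal 0.0000 -1.0000 0.0000
    outer loop
      vertex 0.00 0.00 0.00
      vertex 25.00 0.00 15.00
      vertex 0.00 0.00 15.00
    endloop
  endfacet
  facet normal 1.0000 0.0000 0.0000
    outer loop
      vertex 25.00 0.00 0.00
      vertex 25.00 10.00 0.00
      vertex 25.00 10.00 15.00
    endloop
  endfacet
  facet normal 1.0000 0.0000 0.0000
    outer loop
      vertex 25.00 0.00 0.00
      vertex 25.00 10.00 15.00
      vertex 25.00 0.00 15.00
    endloop
  endfacet
  facet normal 0.0000 1.0000 0.0000
    outer loop
      vertex 25.00 10.00 0.00
      vertex 11.00 10.00 0.00
      vertex 11.00 10.00 15.00
    endloop
  endfacet
  facet normal 0.0000 1.0000 0.0000
    outer loop
      vertex 25.00 10.00 0.00
      vertex 11.00 10.00 15.00
      vertex 25.00 10.00 15.00
    endloop
  endfacet
  facet normal 1.0000 0.0000 0.0000
    outer loop
      vertex 11.00 10.00 0.00
      vertex 11.00 28.00 0.00
      vertex 11.00 28.00 15.00
    endloop
  endfacet
  facet normal 1.0000 0.0000 0.0000
    outer loop
      vertex 11.00 10.00 0.00
      vertex 11.00 28.00 15.00
      vertex 11.00 10.00 15.00
    endloop
  endfacet
  facet normal 0.0000 1.0000 0.0000
    outer loop
      vertex 11.00 28.00 0.00
      vertex 0.00 28.00 0.00
      vertex 0.00 28.00 15.00
    endloop
  endfacet
  facet normal 0.0000 1.0000 0.0000
    outer loop
      vertex 11.00 28.00 0.00
      vertex 0.00 28.00 15.00
      vertex 11.00 28.00 15.00
    endloop
  endfacet
  facet normal -1.0000 0.0000 0.0000
    outer loop
      vertex 0.00 28.00 0.00
      vertex 0.00 0.00 0.00
      vertex 0.00 0.00 15.00
    endloop
  endfacet
  facet normal -1.0000 0.0000 0.0000
    outer loop
      vertex 0.00 28.00 0.00
      vertex 0.00 0.00 15.00
      vertex 0.00 28.00 15.00
    endloop
  endfacet
endsolid part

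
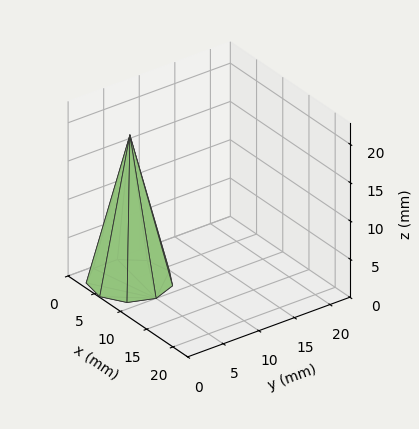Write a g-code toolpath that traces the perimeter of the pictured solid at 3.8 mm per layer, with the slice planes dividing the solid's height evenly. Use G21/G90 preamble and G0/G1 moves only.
Reading the render: the shape is a regular 9-sided pyramid, base circumscribed radius ≈ 5 mm, apex at z ≈ 19 mm (dimensions read to the nearest mm from the axis ticks). For the g-code, the solid's height is divided into equal slices at the stated Δz and each level perimeter traced with G1 moves after a G0 lift.

; perimeter-only toolpath
G21 ; units = mm
G90 ; absolute positioning
G28 ; home
; layer 1
G0 Z3.8
G0 X9.0 Y5.0
G1 X8.0 Y7.6
G1 X5.7 Y8.9
G1 X3.0 Y8.4
G1 X1.2 Y6.4
G1 X1.2 Y3.6
G1 X3.0 Y1.6
G1 X5.7 Y1.1
G1 X8.0 Y2.4
G1 X9.0 Y5.0
; layer 2
G0 Z7.6
G0 X8.0 Y5.0
G1 X7.3 Y6.9
G1 X5.5 Y7.9
G1 X3.5 Y7.6
G1 X2.2 Y6.0
G1 X2.2 Y4.0
G1 X3.5 Y2.4
G1 X5.5 Y2.1
G1 X7.3 Y3.1
G1 X8.0 Y5.0
; layer 3
G0 Z11.4
G0 X7.0 Y5.0
G1 X6.5 Y6.3
G1 X5.4 Y7.0
G1 X4.0 Y6.7
G1 X3.1 Y5.7
G1 X3.1 Y4.3
G1 X4.0 Y3.3
G1 X5.4 Y3.0
G1 X6.5 Y3.7
G1 X7.0 Y5.0
; layer 4
G0 Z15.2
G0 X6.0 Y5.0
G1 X5.8 Y5.6
G1 X5.2 Y6.0
G1 X4.5 Y5.9
G1 X4.1 Y5.3
G1 X4.1 Y4.7
G1 X4.5 Y4.1
G1 X5.2 Y4.0
G1 X5.8 Y4.4
G1 X6.0 Y5.0
M2 ; end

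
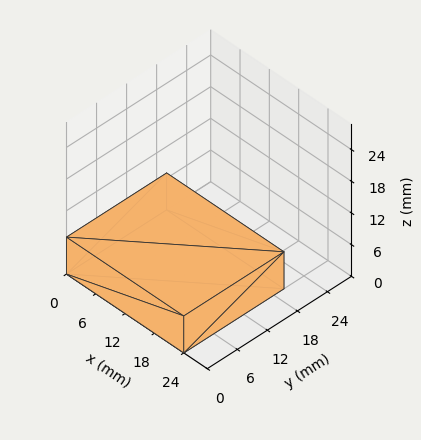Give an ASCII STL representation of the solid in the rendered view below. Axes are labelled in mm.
Reading the render: the shape is a rectangular box, roughly 24 × 20 mm footprint and 7 mm tall (dimensions read to the nearest mm from the axis ticks). For the STL, each face is triangulated and given an outward normal.

solid part
  facet normal 0.0000 0.0000 -1.0000
    outer loop
      vertex 24.00 20.00 0.00
      vertex 24.00 0.00 0.00
      vertex 0.00 0.00 0.00
    endloop
  endfacet
  facet normal 0.0000 0.0000 -1.0000
    outer loop
      vertex 0.00 20.00 0.00
      vertex 24.00 20.00 0.00
      vertex 0.00 0.00 0.00
    endloop
  endfacet
  facet normal 0.0000 0.0000 1.0000
    outer loop
      vertex 0.00 0.00 7.00
      vertex 24.00 0.00 7.00
      vertex 24.00 20.00 7.00
    endloop
  endfacet
  facet normal 0.0000 0.0000 1.0000
    outer loop
      vertex 0.00 0.00 7.00
      vertex 24.00 20.00 7.00
      vertex 0.00 20.00 7.00
    endloop
  endfacet
  facet normal 0.0000 -1.0000 0.0000
    outer loop
      vertex 0.00 0.00 0.00
      vertex 24.00 0.00 0.00
      vertex 24.00 0.00 7.00
    endloop
  endfacet
  facet normal 0.0000 -1.0000 0.0000
    outer loop
      vertex 0.00 0.00 0.00
      vertex 24.00 0.00 7.00
      vertex 0.00 0.00 7.00
    endloop
  endfacet
  facet normal 0.0000 1.0000 0.0000
    outer loop
      vertex 24.00 20.00 7.00
      vertex 24.00 20.00 0.00
      vertex 0.00 20.00 0.00
    endloop
  endfacet
  facet normal 0.0000 1.0000 0.0000
    outer loop
      vertex 0.00 20.00 7.00
      vertex 24.00 20.00 7.00
      vertex 0.00 20.00 0.00
    endloop
  endfacet
  facet normal -1.0000 0.0000 0.0000
    outer loop
      vertex 0.00 20.00 7.00
      vertex 0.00 20.00 0.00
      vertex 0.00 0.00 0.00
    endloop
  endfacet
  facet normal -1.0000 0.0000 0.0000
    outer loop
      vertex 0.00 0.00 7.00
      vertex 0.00 20.00 7.00
      vertex 0.00 0.00 0.00
    endloop
  endfacet
  facet normal 1.0000 0.0000 0.0000
    outer loop
      vertex 24.00 0.00 0.00
      vertex 24.00 20.00 0.00
      vertex 24.00 20.00 7.00
    endloop
  endfacet
  facet normal 1.0000 0.0000 0.0000
    outer loop
      vertex 24.00 0.00 0.00
      vertex 24.00 20.00 7.00
      vertex 24.00 0.00 7.00
    endloop
  endfacet
endsolid part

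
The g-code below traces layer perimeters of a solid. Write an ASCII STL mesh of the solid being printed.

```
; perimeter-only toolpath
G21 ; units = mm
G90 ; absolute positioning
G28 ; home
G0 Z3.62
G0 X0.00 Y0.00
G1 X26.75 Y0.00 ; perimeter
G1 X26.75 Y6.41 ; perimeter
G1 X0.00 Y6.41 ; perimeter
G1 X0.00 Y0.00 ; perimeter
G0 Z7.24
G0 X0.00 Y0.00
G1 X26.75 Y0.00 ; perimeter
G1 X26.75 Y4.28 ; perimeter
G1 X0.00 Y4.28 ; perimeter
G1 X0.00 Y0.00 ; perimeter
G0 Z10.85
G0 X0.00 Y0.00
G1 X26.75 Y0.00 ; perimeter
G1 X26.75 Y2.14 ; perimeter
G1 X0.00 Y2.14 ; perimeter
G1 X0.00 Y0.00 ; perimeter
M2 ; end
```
solid part
  facet normal 0.0000 0.0000 -1.0000
    outer loop
      vertex 26.75 8.55 0.00
      vertex 26.75 0.00 0.00
      vertex 0.00 0.00 0.00
    endloop
  endfacet
  facet normal 0.0000 0.0000 -1.0000
    outer loop
      vertex 0.00 8.55 0.00
      vertex 26.75 8.55 0.00
      vertex 0.00 0.00 0.00
    endloop
  endfacet
  facet normal 0.0000 -1.0000 0.0000
    outer loop
      vertex 0.00 0.00 0.00
      vertex 26.75 0.00 0.00
      vertex 26.75 0.00 14.47
    endloop
  endfacet
  facet normal 0.0000 -1.0000 0.0000
    outer loop
      vertex 0.00 0.00 0.00
      vertex 26.75 0.00 14.47
      vertex 0.00 0.00 14.47
    endloop
  endfacet
  facet normal 0.0000 0.8609 0.5087
    outer loop
      vertex 0.00 0.00 14.47
      vertex 26.75 0.00 14.47
      vertex 26.75 8.55 0.00
    endloop
  endfacet
  facet normal 0.0000 0.8609 0.5087
    outer loop
      vertex 0.00 0.00 14.47
      vertex 26.75 8.55 0.00
      vertex 0.00 8.55 0.00
    endloop
  endfacet
  facet normal -1.0000 0.0000 0.0000
    outer loop
      vertex 0.00 0.00 14.47
      vertex 0.00 8.55 0.00
      vertex 0.00 0.00 0.00
    endloop
  endfacet
  facet normal 1.0000 0.0000 0.0000
    outer loop
      vertex 26.75 0.00 0.00
      vertex 26.75 8.55 0.00
      vertex 26.75 0.00 14.47
    endloop
  endfacet
endsolid part

The G0 Z moves step by Δz≈3.62 mm. The G1 loops shrink linearly with z, so the solid tapers from its base footprint up to z≈14.5. Closing with a flat bottom cap and the tapered top and triangulating gives 8 facets — a wedge (ramp): 26.8 × 8.55 mm base, rising to 14.5 mm along the y=0 edge and sloping linearly to z=0 at y=8.55.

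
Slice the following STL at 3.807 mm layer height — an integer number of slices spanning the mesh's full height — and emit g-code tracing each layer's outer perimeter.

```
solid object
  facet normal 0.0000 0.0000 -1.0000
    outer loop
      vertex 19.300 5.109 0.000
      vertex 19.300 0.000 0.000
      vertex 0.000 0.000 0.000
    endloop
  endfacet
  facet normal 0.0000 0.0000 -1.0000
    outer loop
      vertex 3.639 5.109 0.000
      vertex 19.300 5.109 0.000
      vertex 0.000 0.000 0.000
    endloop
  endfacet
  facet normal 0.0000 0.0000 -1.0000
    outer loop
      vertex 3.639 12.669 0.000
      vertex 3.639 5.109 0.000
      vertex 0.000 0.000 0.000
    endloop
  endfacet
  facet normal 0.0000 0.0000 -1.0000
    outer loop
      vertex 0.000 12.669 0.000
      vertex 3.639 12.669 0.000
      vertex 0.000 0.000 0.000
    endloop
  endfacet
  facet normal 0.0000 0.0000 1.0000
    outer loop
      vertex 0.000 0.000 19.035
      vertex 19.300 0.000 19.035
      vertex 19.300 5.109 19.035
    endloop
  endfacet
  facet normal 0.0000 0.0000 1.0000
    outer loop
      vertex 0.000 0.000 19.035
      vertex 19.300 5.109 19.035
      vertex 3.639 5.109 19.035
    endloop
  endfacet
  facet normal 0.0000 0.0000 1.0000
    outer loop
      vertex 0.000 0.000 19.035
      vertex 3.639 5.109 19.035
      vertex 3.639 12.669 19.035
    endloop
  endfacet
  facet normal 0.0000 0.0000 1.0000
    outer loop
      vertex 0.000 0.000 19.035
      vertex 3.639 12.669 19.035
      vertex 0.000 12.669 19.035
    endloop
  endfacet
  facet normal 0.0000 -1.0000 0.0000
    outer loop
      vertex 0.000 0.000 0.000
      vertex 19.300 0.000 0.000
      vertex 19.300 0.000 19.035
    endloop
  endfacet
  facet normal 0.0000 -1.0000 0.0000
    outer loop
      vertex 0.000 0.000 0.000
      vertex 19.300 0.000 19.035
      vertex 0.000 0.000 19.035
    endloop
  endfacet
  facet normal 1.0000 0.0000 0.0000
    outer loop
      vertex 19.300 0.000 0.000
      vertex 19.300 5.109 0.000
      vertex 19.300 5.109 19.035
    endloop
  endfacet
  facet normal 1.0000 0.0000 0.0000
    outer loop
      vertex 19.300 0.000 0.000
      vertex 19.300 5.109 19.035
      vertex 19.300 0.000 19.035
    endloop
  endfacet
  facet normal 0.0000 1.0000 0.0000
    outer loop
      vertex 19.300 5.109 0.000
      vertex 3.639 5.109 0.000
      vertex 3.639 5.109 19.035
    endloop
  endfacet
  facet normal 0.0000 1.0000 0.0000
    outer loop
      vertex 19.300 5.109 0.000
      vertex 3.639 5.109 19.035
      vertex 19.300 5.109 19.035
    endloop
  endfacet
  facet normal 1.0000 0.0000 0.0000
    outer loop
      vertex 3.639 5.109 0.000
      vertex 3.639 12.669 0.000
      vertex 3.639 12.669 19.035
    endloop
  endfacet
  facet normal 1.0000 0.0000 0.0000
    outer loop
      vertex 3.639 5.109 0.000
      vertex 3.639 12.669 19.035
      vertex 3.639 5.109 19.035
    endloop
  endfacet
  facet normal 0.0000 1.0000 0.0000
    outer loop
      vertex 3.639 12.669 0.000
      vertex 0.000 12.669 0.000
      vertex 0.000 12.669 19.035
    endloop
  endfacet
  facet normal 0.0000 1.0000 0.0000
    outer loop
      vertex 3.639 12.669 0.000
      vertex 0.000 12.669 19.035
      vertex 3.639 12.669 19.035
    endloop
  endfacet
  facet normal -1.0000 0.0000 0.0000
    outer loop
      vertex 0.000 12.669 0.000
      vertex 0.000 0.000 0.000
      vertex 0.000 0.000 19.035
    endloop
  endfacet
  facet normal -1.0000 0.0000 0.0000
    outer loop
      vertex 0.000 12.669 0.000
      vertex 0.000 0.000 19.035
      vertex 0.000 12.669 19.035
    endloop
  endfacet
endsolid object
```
; perimeter-only toolpath
G21 ; units = mm
G90 ; absolute positioning
G28 ; home
; layer 1
G0 Z3.807
G0 X0.000 Y0.000
G1 X19.300 Y0.000
G1 X19.300 Y5.109
G1 X3.639 Y5.109
G1 X3.639 Y12.669
G1 X0.000 Y12.669
G1 X0.000 Y0.000
; layer 2
G0 Z7.614
G0 X0.000 Y0.000
G1 X19.300 Y0.000
G1 X19.300 Y5.109
G1 X3.639 Y5.109
G1 X3.639 Y12.669
G1 X0.000 Y12.669
G1 X0.000 Y0.000
; layer 3
G0 Z11.421
G0 X0.000 Y0.000
G1 X19.300 Y0.000
G1 X19.300 Y5.109
G1 X3.639 Y5.109
G1 X3.639 Y12.669
G1 X0.000 Y12.669
G1 X0.000 Y0.000
; layer 4
G0 Z15.228
G0 X0.000 Y0.000
G1 X19.300 Y0.000
G1 X19.300 Y5.109
G1 X3.639 Y5.109
G1 X3.639 Y12.669
G1 X0.000 Y12.669
G1 X0.000 Y0.000
; layer 5
G0 Z19.035
G0 X0.000 Y0.000
G1 X19.300 Y0.000
G1 X19.300 Y5.109
G1 X3.639 Y5.109
G1 X3.639 Y12.669
G1 X0.000 Y12.669
G1 X0.000 Y0.000
M2 ; end

The solid is an L-shaped prism: outer 19.3 × 12.7 mm, arm thicknesses ≈ 5.11 mm (horizontal) and 3.64 mm (vertical), extruded 19 mm in z. Slicing at Δz = 3.807 mm — 5 equal slices spanning the solid's height, so layer i sits at z = i·h/5 — gives 5 non-empty perimeters. Each is a 6-segment closed polygon; G0 lifts to the layer z and rapids to the start vertex, then G1 traces the edges.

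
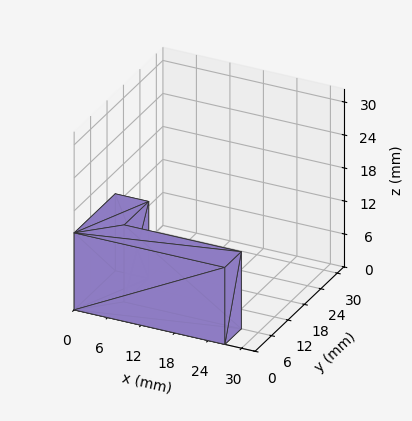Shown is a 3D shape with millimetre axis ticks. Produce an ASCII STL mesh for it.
Reading the render: the shape is an L-shaped prism: outer 27 × 15 mm, arm thicknesses ≈ 6 mm (horizontal) and 6 mm (vertical), extruded 14 mm in z (dimensions read to the nearest mm from the axis ticks). For the STL, each face is triangulated and given an outward normal.

solid part
  facet normal 0.0000 0.0000 -1.0000
    outer loop
      vertex 27.000 6.000 0.000
      vertex 27.000 0.000 0.000
      vertex 0.000 0.000 0.000
    endloop
  endfacet
  facet normal 0.0000 0.0000 -1.0000
    outer loop
      vertex 6.000 6.000 0.000
      vertex 27.000 6.000 0.000
      vertex 0.000 0.000 0.000
    endloop
  endfacet
  facet normal 0.0000 0.0000 -1.0000
    outer loop
      vertex 6.000 15.000 0.000
      vertex 6.000 6.000 0.000
      vertex 0.000 0.000 0.000
    endloop
  endfacet
  facet normal 0.0000 0.0000 -1.0000
    outer loop
      vertex 0.000 15.000 0.000
      vertex 6.000 15.000 0.000
      vertex 0.000 0.000 0.000
    endloop
  endfacet
  facet normal 0.0000 0.0000 1.0000
    outer loop
      vertex 0.000 0.000 14.000
      vertex 27.000 0.000 14.000
      vertex 27.000 6.000 14.000
    endloop
  endfacet
  facet normal 0.0000 0.0000 1.0000
    outer loop
      vertex 0.000 0.000 14.000
      vertex 27.000 6.000 14.000
      vertex 6.000 6.000 14.000
    endloop
  endfacet
  facet normal 0.0000 0.0000 1.0000
    outer loop
      vertex 0.000 0.000 14.000
      vertex 6.000 6.000 14.000
      vertex 6.000 15.000 14.000
    endloop
  endfacet
  facet normal 0.0000 0.0000 1.0000
    outer loop
      vertex 0.000 0.000 14.000
      vertex 6.000 15.000 14.000
      vertex 0.000 15.000 14.000
    endloop
  endfacet
  facet normal 0.0000 -1.0000 0.0000
    outer loop
      vertex 0.000 0.000 0.000
      vertex 27.000 0.000 0.000
      vertex 27.000 0.000 14.000
    endloop
  endfacet
  facet normal 0.0000 -1.0000 0.0000
    outer loop
      vertex 0.000 0.000 0.000
      vertex 27.000 0.000 14.000
      vertex 0.000 0.000 14.000
    endloop
  endfacet
  facet normal 1.0000 0.0000 0.0000
    outer loop
      vertex 27.000 0.000 0.000
      vertex 27.000 6.000 0.000
      vertex 27.000 6.000 14.000
    endloop
  endfacet
  facet normal 1.0000 0.0000 0.0000
    outer loop
      vertex 27.000 0.000 0.000
      vertex 27.000 6.000 14.000
      vertex 27.000 0.000 14.000
    endloop
  endfacet
  facet normal 0.0000 1.0000 0.0000
    outer loop
      vertex 27.000 6.000 0.000
      vertex 6.000 6.000 0.000
      vertex 6.000 6.000 14.000
    endloop
  endfacet
  facet normal 0.0000 1.0000 0.0000
    outer loop
      vertex 27.000 6.000 0.000
      vertex 6.000 6.000 14.000
      vertex 27.000 6.000 14.000
    endloop
  endfacet
  facet normal 1.0000 0.0000 0.0000
    outer loop
      vertex 6.000 6.000 0.000
      vertex 6.000 15.000 0.000
      vertex 6.000 15.000 14.000
    endloop
  endfacet
  facet normal 1.0000 0.0000 0.0000
    outer loop
      vertex 6.000 6.000 0.000
      vertex 6.000 15.000 14.000
      vertex 6.000 6.000 14.000
    endloop
  endfacet
  facet normal 0.0000 1.0000 0.0000
    outer loop
      vertex 6.000 15.000 0.000
      vertex 0.000 15.000 0.000
      vertex 0.000 15.000 14.000
    endloop
  endfacet
  facet normal 0.0000 1.0000 0.0000
    outer loop
      vertex 6.000 15.000 0.000
      vertex 0.000 15.000 14.000
      vertex 6.000 15.000 14.000
    endloop
  endfacet
  facet normal -1.0000 0.0000 0.0000
    outer loop
      vertex 0.000 15.000 0.000
      vertex 0.000 0.000 0.000
      vertex 0.000 0.000 14.000
    endloop
  endfacet
  facet normal -1.0000 0.0000 0.0000
    outer loop
      vertex 0.000 15.000 0.000
      vertex 0.000 0.000 14.000
      vertex 0.000 15.000 14.000
    endloop
  endfacet
endsolid part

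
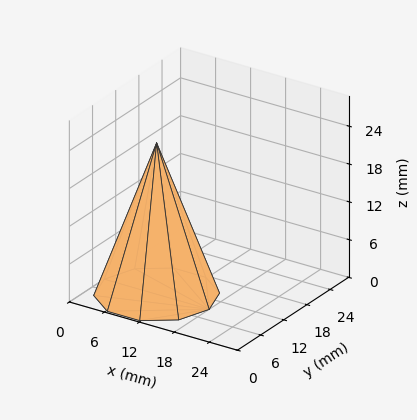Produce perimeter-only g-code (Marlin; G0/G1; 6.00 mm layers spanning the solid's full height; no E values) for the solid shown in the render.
Reading the render: the shape is a regular 10-sided pyramid, base circumscribed radius ≈ 9 mm, apex at z ≈ 24 mm (dimensions read to the nearest mm from the axis ticks). For the g-code, the solid's height is divided into equal slices at the stated Δz and each level perimeter traced with G1 moves after a G0 lift.

; perimeter-only toolpath
G21 ; units = mm
G90 ; absolute positioning
G28 ; home
; layer 1
G0 Z6.00
G0 X15.75 Y9.00
G1 X14.46 Y12.97
G1 X11.08 Y15.42
G1 X6.92 Y15.42
G1 X3.54 Y12.97
G1 X2.25 Y9.00
G1 X3.54 Y5.03
G1 X6.92 Y2.58
G1 X11.08 Y2.58
G1 X14.46 Y5.03
G1 X15.75 Y9.00
; layer 2
G0 Z12.00
G0 X13.50 Y9.00
G1 X12.64 Y11.64
G1 X10.39 Y13.28
G1 X7.61 Y13.28
G1 X5.36 Y11.64
G1 X4.50 Y9.00
G1 X5.36 Y6.36
G1 X7.61 Y4.72
G1 X10.39 Y4.72
G1 X12.64 Y6.36
G1 X13.50 Y9.00
; layer 3
G0 Z18.00
G0 X11.25 Y9.00
G1 X10.82 Y10.32
G1 X9.70 Y11.14
G1 X8.30 Y11.14
G1 X7.18 Y10.32
G1 X6.75 Y9.00
G1 X7.18 Y7.68
G1 X8.30 Y6.86
G1 X9.70 Y6.86
G1 X10.82 Y7.68
G1 X11.25 Y9.00
M2 ; end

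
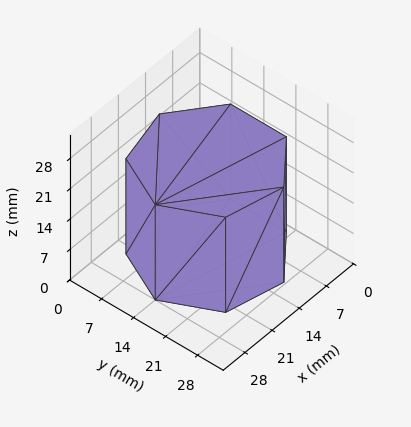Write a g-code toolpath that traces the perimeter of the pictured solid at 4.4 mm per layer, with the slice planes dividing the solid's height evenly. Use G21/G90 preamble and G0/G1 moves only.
Reading the render: the shape is a regular 7-sided prism (a cylinder approximated with 7 flat sides), circumscribed radius ≈ 14 mm, height ≈ 22 mm (dimensions read to the nearest mm from the axis ticks). For the g-code, the solid's height is divided into equal slices at the stated Δz and each level perimeter traced with G1 moves after a G0 lift.

; perimeter-only toolpath
G21 ; units = mm
G90 ; absolute positioning
G28 ; home
; layer 1
G0 Z4.4
G0 X28.0 Y14.0
G1 X22.7 Y24.9
G1 X10.9 Y27.6
G1 X1.4 Y20.1
G1 X1.4 Y7.9
G1 X10.9 Y0.4
G1 X22.7 Y3.1
G1 X28.0 Y14.0
; layer 2
G0 Z8.8
G0 X28.0 Y14.0
G1 X22.7 Y24.9
G1 X10.9 Y27.6
G1 X1.4 Y20.1
G1 X1.4 Y7.9
G1 X10.9 Y0.4
G1 X22.7 Y3.1
G1 X28.0 Y14.0
; layer 3
G0 Z13.2
G0 X28.0 Y14.0
G1 X22.7 Y24.9
G1 X10.9 Y27.6
G1 X1.4 Y20.1
G1 X1.4 Y7.9
G1 X10.9 Y0.4
G1 X22.7 Y3.1
G1 X28.0 Y14.0
; layer 4
G0 Z17.6
G0 X28.0 Y14.0
G1 X22.7 Y24.9
G1 X10.9 Y27.6
G1 X1.4 Y20.1
G1 X1.4 Y7.9
G1 X10.9 Y0.4
G1 X22.7 Y3.1
G1 X28.0 Y14.0
; layer 5
G0 Z22.0
G0 X28.0 Y14.0
G1 X22.7 Y24.9
G1 X10.9 Y27.6
G1 X1.4 Y20.1
G1 X1.4 Y7.9
G1 X10.9 Y0.4
G1 X22.7 Y3.1
G1 X28.0 Y14.0
M2 ; end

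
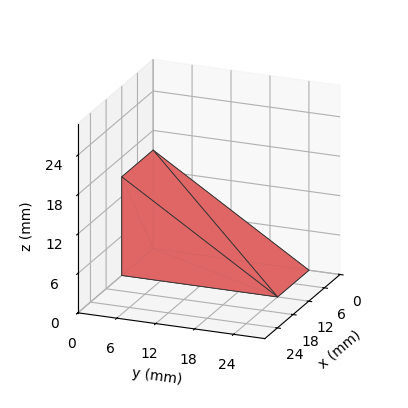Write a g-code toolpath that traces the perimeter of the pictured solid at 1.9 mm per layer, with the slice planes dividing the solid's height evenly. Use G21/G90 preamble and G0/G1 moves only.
Reading the render: the shape is a wedge (ramp): 12 × 24 mm base, rising to 15 mm along the y=0 edge and sloping linearly to z=0 at y=24 (dimensions read to the nearest mm from the axis ticks). For the g-code, the solid's height is divided into equal slices at the stated Δz and each level perimeter traced with G1 moves after a G0 lift.

; perimeter-only toolpath
G21 ; units = mm
G90 ; absolute positioning
G28 ; home
; layer 1
G0 Z1.9
G0 X0.0 Y0.0
G1 X12.0 Y0.0
G1 X12.0 Y21.0
G1 X0.0 Y21.0
G1 X0.0 Y0.0
; layer 2
G0 Z3.8
G0 X0.0 Y0.0
G1 X12.0 Y0.0
G1 X12.0 Y18.0
G1 X0.0 Y18.0
G1 X0.0 Y0.0
; layer 3
G0 Z5.6
G0 X0.0 Y0.0
G1 X12.0 Y0.0
G1 X12.0 Y15.0
G1 X0.0 Y15.0
G1 X0.0 Y0.0
; layer 4
G0 Z7.5
G0 X0.0 Y0.0
G1 X12.0 Y0.0
G1 X12.0 Y12.0
G1 X0.0 Y12.0
G1 X0.0 Y0.0
; layer 5
G0 Z9.4
G0 X0.0 Y0.0
G1 X12.0 Y0.0
G1 X12.0 Y9.0
G1 X0.0 Y9.0
G1 X0.0 Y0.0
; layer 6
G0 Z11.2
G0 X0.0 Y0.0
G1 X12.0 Y0.0
G1 X12.0 Y6.0
G1 X0.0 Y6.0
G1 X0.0 Y0.0
; layer 7
G0 Z13.1
G0 X0.0 Y0.0
G1 X12.0 Y0.0
G1 X12.0 Y3.0
G1 X0.0 Y3.0
G1 X0.0 Y0.0
M2 ; end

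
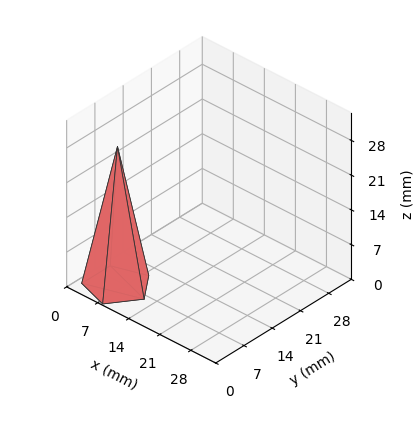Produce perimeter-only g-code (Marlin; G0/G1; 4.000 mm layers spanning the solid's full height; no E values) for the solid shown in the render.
Reading the render: the shape is a regular 5-sided pyramid, base circumscribed radius ≈ 6 mm, apex at z ≈ 28 mm (dimensions read to the nearest mm from the axis ticks). For the g-code, the solid's height is divided into equal slices at the stated Δz and each level perimeter traced with G1 moves after a G0 lift.

; perimeter-only toolpath
G21 ; units = mm
G90 ; absolute positioning
G28 ; home
; layer 1
G0 Z4.000
G0 X11.143 Y6.000
G1 X7.589 Y10.891
G1 X1.839 Y9.023
G1 X1.839 Y2.977
G1 X7.589 Y1.109
G1 X11.143 Y6.000
; layer 2
G0 Z8.000
G0 X10.286 Y6.000
G1 X7.324 Y10.076
G1 X2.533 Y8.519
G1 X2.533 Y3.481
G1 X7.324 Y1.924
G1 X10.286 Y6.000
; layer 3
G0 Z12.000
G0 X9.429 Y6.000
G1 X7.059 Y9.261
G1 X3.226 Y8.015
G1 X3.226 Y3.985
G1 X7.059 Y2.739
G1 X9.429 Y6.000
; layer 4
G0 Z16.000
G0 X8.571 Y6.000
G1 X6.795 Y8.445
G1 X3.920 Y7.512
G1 X3.920 Y4.488
G1 X6.795 Y3.555
G1 X8.571 Y6.000
; layer 5
G0 Z20.000
G0 X7.714 Y6.000
G1 X6.530 Y7.630
G1 X4.613 Y7.008
G1 X4.613 Y4.992
G1 X6.530 Y4.370
G1 X7.714 Y6.000
; layer 6
G0 Z24.000
G0 X6.857 Y6.000
G1 X6.265 Y6.815
G1 X5.307 Y6.504
G1 X5.307 Y5.496
G1 X6.265 Y5.185
G1 X6.857 Y6.000
M2 ; end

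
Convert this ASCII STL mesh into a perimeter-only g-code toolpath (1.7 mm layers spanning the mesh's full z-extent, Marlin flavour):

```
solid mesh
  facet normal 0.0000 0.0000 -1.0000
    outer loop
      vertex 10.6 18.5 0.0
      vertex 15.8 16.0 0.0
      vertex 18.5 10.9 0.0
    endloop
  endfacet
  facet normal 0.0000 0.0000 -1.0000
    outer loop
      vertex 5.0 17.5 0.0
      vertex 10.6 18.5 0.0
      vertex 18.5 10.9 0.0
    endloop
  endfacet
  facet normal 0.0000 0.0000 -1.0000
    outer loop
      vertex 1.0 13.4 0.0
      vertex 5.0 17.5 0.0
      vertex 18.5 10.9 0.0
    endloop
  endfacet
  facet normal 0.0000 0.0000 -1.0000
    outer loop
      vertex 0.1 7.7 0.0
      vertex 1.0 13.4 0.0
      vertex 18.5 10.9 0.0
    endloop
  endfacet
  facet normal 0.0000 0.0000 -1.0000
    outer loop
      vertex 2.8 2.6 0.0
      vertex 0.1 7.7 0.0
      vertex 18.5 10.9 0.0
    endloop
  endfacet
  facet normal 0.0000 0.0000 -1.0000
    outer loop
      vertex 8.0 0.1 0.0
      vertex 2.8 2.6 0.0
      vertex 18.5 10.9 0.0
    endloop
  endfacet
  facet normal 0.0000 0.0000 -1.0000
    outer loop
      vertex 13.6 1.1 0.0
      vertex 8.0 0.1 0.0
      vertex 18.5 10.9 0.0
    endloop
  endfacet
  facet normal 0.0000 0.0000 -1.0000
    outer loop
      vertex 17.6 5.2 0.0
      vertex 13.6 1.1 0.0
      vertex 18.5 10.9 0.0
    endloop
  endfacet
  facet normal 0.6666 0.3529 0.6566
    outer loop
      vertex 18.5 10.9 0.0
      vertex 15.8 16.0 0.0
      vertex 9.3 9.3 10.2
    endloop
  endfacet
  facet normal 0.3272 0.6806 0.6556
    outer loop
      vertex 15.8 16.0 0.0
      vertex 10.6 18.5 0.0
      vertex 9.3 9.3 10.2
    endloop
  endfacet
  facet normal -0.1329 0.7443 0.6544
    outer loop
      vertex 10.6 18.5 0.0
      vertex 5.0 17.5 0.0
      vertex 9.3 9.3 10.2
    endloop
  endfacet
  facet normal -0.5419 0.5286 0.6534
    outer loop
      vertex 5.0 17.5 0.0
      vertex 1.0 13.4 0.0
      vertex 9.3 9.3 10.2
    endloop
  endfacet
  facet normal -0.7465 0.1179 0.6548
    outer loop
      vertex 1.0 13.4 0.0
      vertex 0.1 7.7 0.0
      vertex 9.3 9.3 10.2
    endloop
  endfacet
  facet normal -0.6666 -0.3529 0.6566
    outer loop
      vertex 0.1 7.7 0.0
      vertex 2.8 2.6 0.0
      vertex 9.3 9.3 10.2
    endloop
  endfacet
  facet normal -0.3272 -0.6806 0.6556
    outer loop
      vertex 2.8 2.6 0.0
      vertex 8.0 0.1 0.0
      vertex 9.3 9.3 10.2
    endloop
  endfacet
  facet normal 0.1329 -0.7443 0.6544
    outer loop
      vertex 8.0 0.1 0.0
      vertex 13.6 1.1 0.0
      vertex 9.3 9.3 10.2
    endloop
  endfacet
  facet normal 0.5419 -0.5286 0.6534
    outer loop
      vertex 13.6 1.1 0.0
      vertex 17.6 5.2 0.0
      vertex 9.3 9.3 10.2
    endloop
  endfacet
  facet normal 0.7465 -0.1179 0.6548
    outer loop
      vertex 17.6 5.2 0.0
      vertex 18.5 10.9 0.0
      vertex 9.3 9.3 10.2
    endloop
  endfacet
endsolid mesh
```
; perimeter-only toolpath
G21 ; units = mm
G90 ; absolute positioning
G28 ; home
; layer 1
G0 Z1.7
G0 X17.0 Y10.6
G1 X14.7 Y14.9
G1 X10.4 Y17.0
G1 X5.7 Y16.1
G1 X2.4 Y12.7
G1 X1.6 Y8.0
G1 X3.9 Y3.7
G1 X8.2 Y1.6
G1 X12.9 Y2.5
G1 X16.2 Y5.9
G1 X17.0 Y10.6
; layer 2
G0 Z3.4
G0 X15.4 Y10.4
G1 X13.6 Y13.8
G1 X10.2 Y15.4
G1 X6.4 Y14.8
G1 X3.8 Y12.0
G1 X3.2 Y8.2
G1 X5.0 Y4.8
G1 X8.4 Y3.2
G1 X12.2 Y3.8
G1 X14.8 Y6.6
G1 X15.4 Y10.4
; layer 3
G0 Z5.1
G0 X13.9 Y10.1
G1 X12.6 Y12.7
G1 X9.9 Y13.9
G1 X7.2 Y13.4
G1 X5.2 Y11.4
G1 X4.7 Y8.5
G1 X6.1 Y6.0
G1 X8.7 Y4.7
G1 X11.4 Y5.2
G1 X13.5 Y7.2
G1 X13.9 Y10.1
; layer 4
G0 Z6.8
G0 X12.4 Y9.8
G1 X11.5 Y11.5
G1 X9.7 Y12.4
G1 X7.9 Y12.0
G1 X6.5 Y10.7
G1 X6.2 Y8.8
G1 X7.1 Y7.1
G1 X8.9 Y6.2
G1 X10.7 Y6.6
G1 X12.1 Y7.9
G1 X12.4 Y9.8
; layer 5
G0 Z8.5
G0 X10.8 Y9.6
G1 X10.4 Y10.4
G1 X9.5 Y10.8
G1 X8.6 Y10.7
G1 X7.9 Y10.0
G1 X7.8 Y9.0
G1 X8.2 Y8.2
G1 X9.1 Y7.8
G1 X10.0 Y7.9
G1 X10.7 Y8.6
G1 X10.8 Y9.6
M2 ; end

The solid is a regular 10-sided pyramid, base circumscribed radius ≈ 9.3 mm, apex at z ≈ 10.2 mm. Slicing at Δz = 1.7 mm — 6 equal slices spanning the solid's height, so layer i sits at z = i·h/6 — gives 5 non-empty perimeters. Each is a 10-segment closed polygon; G0 lifts to the layer z and rapids to the start vertex, then G1 traces the edges. The cross-section shrinks linearly with z (the slice at the apex is degenerate and omitted).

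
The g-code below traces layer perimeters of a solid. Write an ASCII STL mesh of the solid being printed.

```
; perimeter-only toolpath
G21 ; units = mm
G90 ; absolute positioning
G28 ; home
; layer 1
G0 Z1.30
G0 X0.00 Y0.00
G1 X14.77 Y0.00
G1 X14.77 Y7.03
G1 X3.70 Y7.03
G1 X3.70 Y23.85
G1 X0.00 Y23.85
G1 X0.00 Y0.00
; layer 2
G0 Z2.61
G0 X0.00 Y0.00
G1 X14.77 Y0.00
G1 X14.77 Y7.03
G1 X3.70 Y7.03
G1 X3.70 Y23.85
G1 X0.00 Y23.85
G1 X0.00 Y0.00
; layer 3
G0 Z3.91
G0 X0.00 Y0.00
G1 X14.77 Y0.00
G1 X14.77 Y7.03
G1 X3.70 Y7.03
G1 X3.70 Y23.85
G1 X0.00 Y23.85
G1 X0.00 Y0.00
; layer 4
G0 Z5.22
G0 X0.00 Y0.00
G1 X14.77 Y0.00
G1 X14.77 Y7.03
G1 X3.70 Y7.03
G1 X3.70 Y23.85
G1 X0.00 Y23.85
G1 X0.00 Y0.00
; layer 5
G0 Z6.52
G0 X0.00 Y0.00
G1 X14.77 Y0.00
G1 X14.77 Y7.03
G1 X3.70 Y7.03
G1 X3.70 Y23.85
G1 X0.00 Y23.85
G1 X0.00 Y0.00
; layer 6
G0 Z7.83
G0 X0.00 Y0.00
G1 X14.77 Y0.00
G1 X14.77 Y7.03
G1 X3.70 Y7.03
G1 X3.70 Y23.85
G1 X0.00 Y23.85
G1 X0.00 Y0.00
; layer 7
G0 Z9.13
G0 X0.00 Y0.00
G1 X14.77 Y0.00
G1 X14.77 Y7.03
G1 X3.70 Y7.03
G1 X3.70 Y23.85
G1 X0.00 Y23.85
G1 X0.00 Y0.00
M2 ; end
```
solid part
  facet normal 0.0000 0.0000 -1.0000
    outer loop
      vertex 14.77 7.03 0.00
      vertex 14.77 0.00 0.00
      vertex 0.00 0.00 0.00
    endloop
  endfacet
  facet normal 0.0000 0.0000 -1.0000
    outer loop
      vertex 3.70 7.03 0.00
      vertex 14.77 7.03 0.00
      vertex 0.00 0.00 0.00
    endloop
  endfacet
  facet normal 0.0000 0.0000 -1.0000
    outer loop
      vertex 3.70 23.85 0.00
      vertex 3.70 7.03 0.00
      vertex 0.00 0.00 0.00
    endloop
  endfacet
  facet normal 0.0000 0.0000 -1.0000
    outer loop
      vertex 0.00 23.85 0.00
      vertex 3.70 23.85 0.00
      vertex 0.00 0.00 0.00
    endloop
  endfacet
  facet normal 0.0000 0.0000 1.0000
    outer loop
      vertex 0.00 0.00 9.13
      vertex 14.77 0.00 9.13
      vertex 14.77 7.03 9.13
    endloop
  endfacet
  facet normal 0.0000 0.0000 1.0000
    outer loop
      vertex 0.00 0.00 9.13
      vertex 14.77 7.03 9.13
      vertex 3.70 7.03 9.13
    endloop
  endfacet
  facet normal 0.0000 0.0000 1.0000
    outer loop
      vertex 0.00 0.00 9.13
      vertex 3.70 7.03 9.13
      vertex 3.70 23.85 9.13
    endloop
  endfacet
  facet normal 0.0000 0.0000 1.0000
    outer loop
      vertex 0.00 0.00 9.13
      vertex 3.70 23.85 9.13
      vertex 0.00 23.85 9.13
    endloop
  endfacet
  facet normal 0.0000 -1.0000 0.0000
    outer loop
      vertex 0.00 0.00 0.00
      vertex 14.77 0.00 0.00
      vertex 14.77 0.00 9.13
    endloop
  endfacet
  facet normal 0.0000 -1.0000 0.0000
    outer loop
      vertex 0.00 0.00 0.00
      vertex 14.77 0.00 9.13
      vertex 0.00 0.00 9.13
    endloop
  endfacet
  facet normal 1.0000 0.0000 0.0000
    outer loop
      vertex 14.77 0.00 0.00
      vertex 14.77 7.03 0.00
      vertex 14.77 7.03 9.13
    endloop
  endfacet
  facet normal 1.0000 0.0000 0.0000
    outer loop
      vertex 14.77 0.00 0.00
      vertex 14.77 7.03 9.13
      vertex 14.77 0.00 9.13
    endloop
  endfacet
  facet normal 0.0000 1.0000 0.0000
    outer loop
      vertex 14.77 7.03 0.00
      vertex 3.70 7.03 0.00
      vertex 3.70 7.03 9.13
    endloop
  endfacet
  facet normal 0.0000 1.0000 0.0000
    outer loop
      vertex 14.77 7.03 0.00
      vertex 3.70 7.03 9.13
      vertex 14.77 7.03 9.13
    endloop
  endfacet
  facet normal 1.0000 0.0000 0.0000
    outer loop
      vertex 3.70 7.03 0.00
      vertex 3.70 23.85 0.00
      vertex 3.70 23.85 9.13
    endloop
  endfacet
  facet normal 1.0000 0.0000 0.0000
    outer loop
      vertex 3.70 7.03 0.00
      vertex 3.70 23.85 9.13
      vertex 3.70 7.03 9.13
    endloop
  endfacet
  facet normal 0.0000 1.0000 0.0000
    outer loop
      vertex 3.70 23.85 0.00
      vertex 0.00 23.85 0.00
      vertex 0.00 23.85 9.13
    endloop
  endfacet
  facet normal 0.0000 1.0000 0.0000
    outer loop
      vertex 3.70 23.85 0.00
      vertex 0.00 23.85 9.13
      vertex 3.70 23.85 9.13
    endloop
  endfacet
  facet normal -1.0000 0.0000 0.0000
    outer loop
      vertex 0.00 23.85 0.00
      vertex 0.00 0.00 0.00
      vertex 0.00 0.00 9.13
    endloop
  endfacet
  facet normal -1.0000 0.0000 0.0000
    outer loop
      vertex 0.00 23.85 0.00
      vertex 0.00 0.00 9.13
      vertex 0.00 23.85 9.13
    endloop
  endfacet
endsolid part

The G0 Z moves step by Δz≈1.30 mm. Every layer's G1 loop is the same polygon, so the solid is a straight extrusion of it from z=0 to z≈9.13. Closing with flat bottom and top caps and triangulating gives 20 facets — an L-shaped prism: outer 14.8 × 23.9 mm, arm thicknesses ≈ 7.03 mm (horizontal) and 3.7 mm (vertical), extruded 9.13 mm in z.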